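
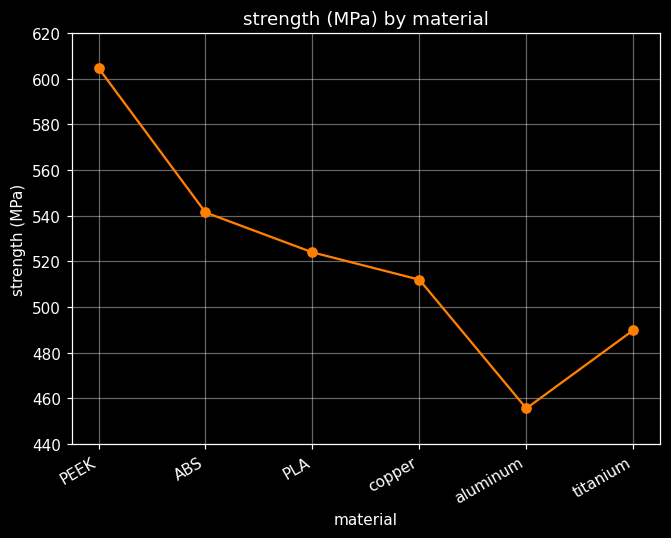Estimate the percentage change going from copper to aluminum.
≈ -11.5%

copper ≈ 520, aluminum ≈ 460; (460 − 520) / 520 ≈ -11.5%.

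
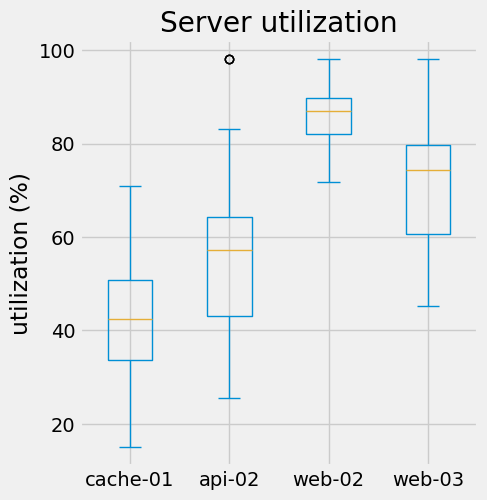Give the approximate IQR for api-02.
Q3 ≈ 65, Q1 ≈ 45; IQR ≈ 20.

≈ 20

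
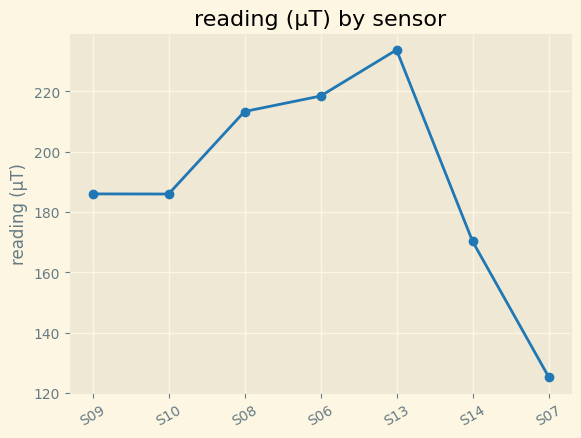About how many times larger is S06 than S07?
≈ 1.69×

S06 ≈ 220, S07 ≈ 130; 220/130 ≈ 1.69.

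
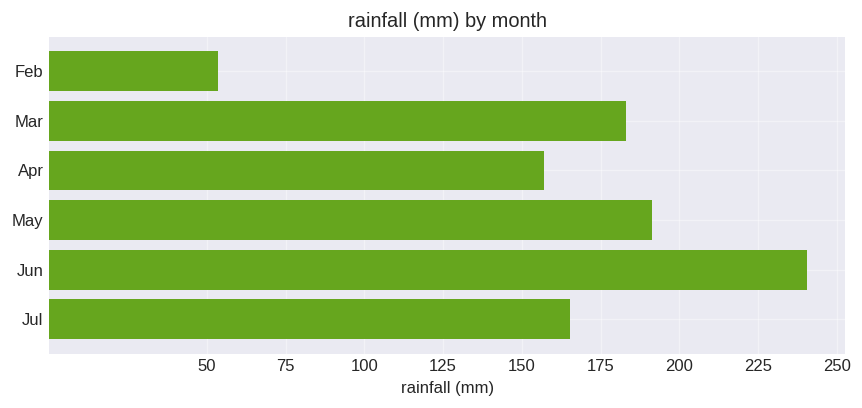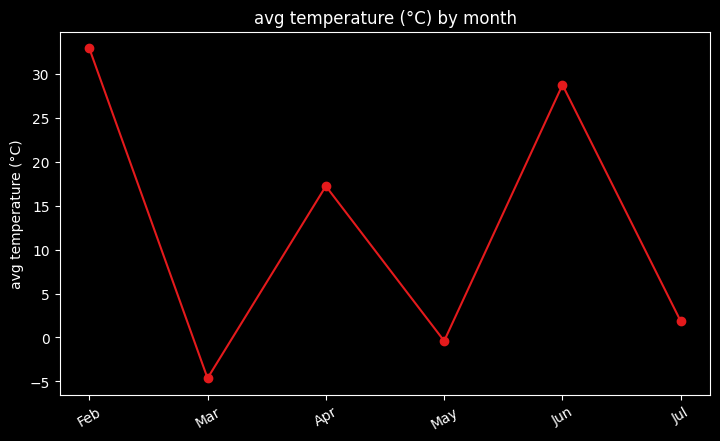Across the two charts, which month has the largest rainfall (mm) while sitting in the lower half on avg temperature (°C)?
Chart 2 median avg temperature (°C) ≈ 10; below-median months: Mar, May, Jul. Among those, May has the highest rainfall (mm) (≈ 200).

May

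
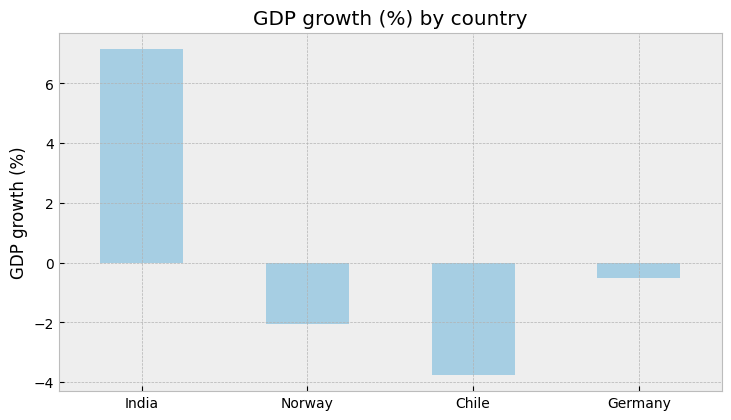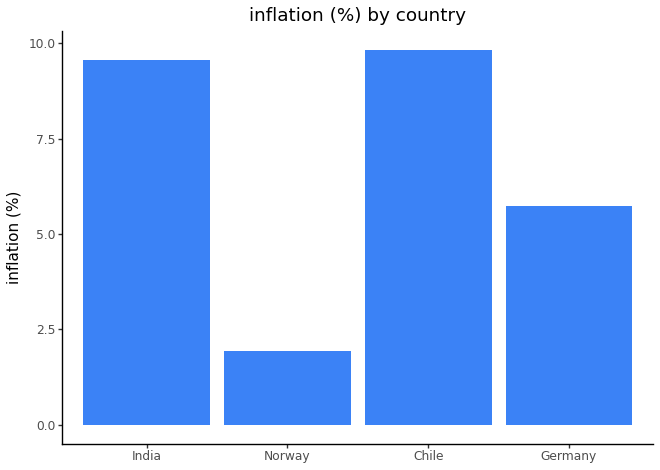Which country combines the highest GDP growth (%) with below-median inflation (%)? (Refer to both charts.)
Germany

Chart 2 median inflation (%) ≈ 8; below-median countries: Norway, Germany. Among those, Germany has the highest GDP growth (%) (≈ -1).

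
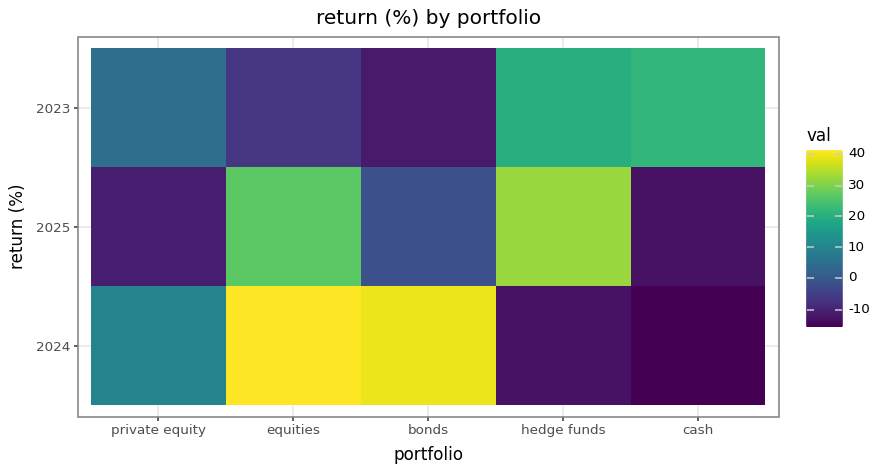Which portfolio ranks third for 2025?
bonds

Top 4 for 2025: hedge funds ≈ 35, equities ≈ 25, bonds ≈ 0, private equity ≈ -10.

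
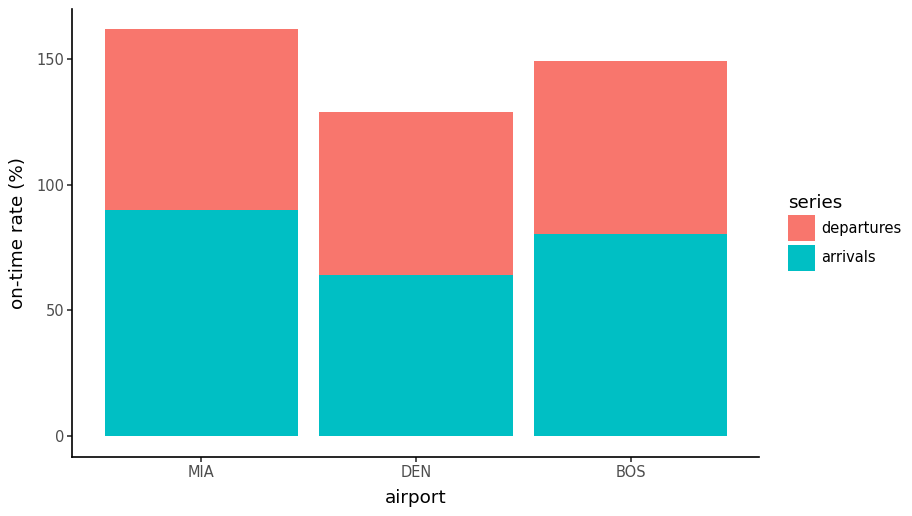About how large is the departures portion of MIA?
departures top ≈ 160, bottom ≈ 80; segment ≈ 80.

≈ 80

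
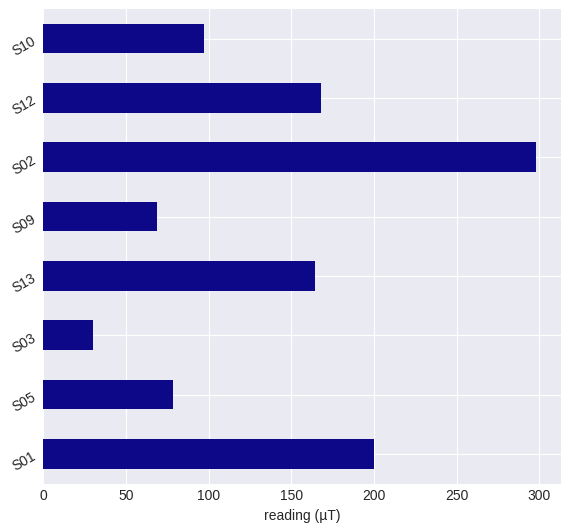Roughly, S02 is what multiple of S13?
S02 ≈ 300, S13 ≈ 175; 300/175 ≈ 1.71.

≈ 1.71×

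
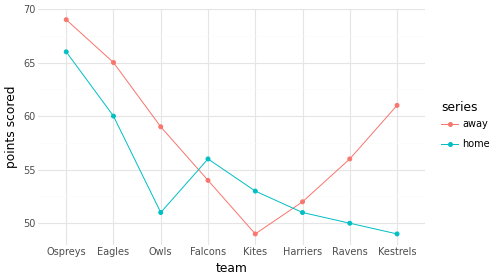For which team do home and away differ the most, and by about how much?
Kestrels, ≈ 12

Kestrels: home ≈ 48, away ≈ 60 → gap ≈ 12. Next-largest (Owls) is only ≈ 8.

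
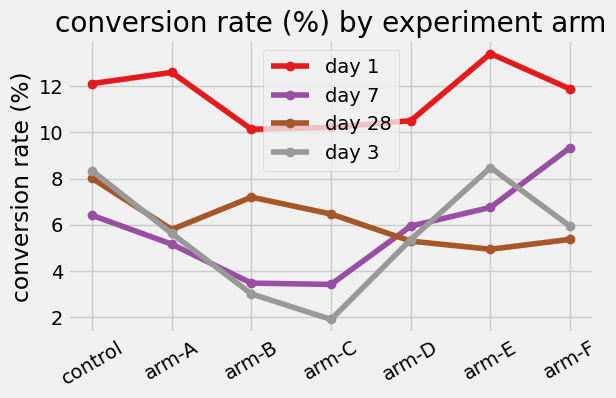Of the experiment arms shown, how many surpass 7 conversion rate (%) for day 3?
Above 7: control, arm-E.

2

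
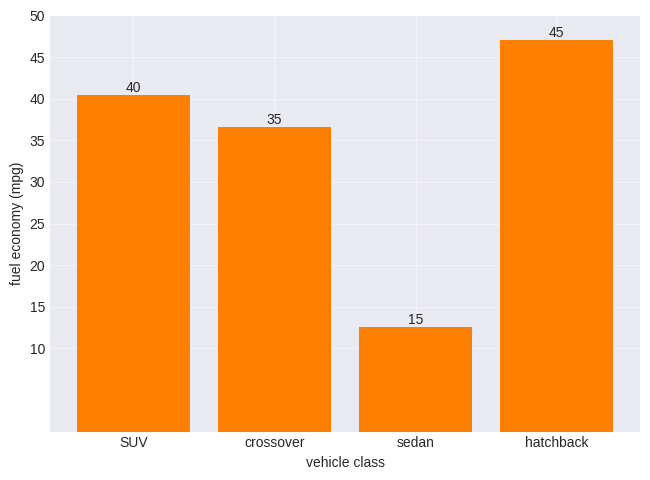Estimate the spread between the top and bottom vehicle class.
Max hatchback ≈ 45, min sedan ≈ 15; range ≈ 30.

≈ 30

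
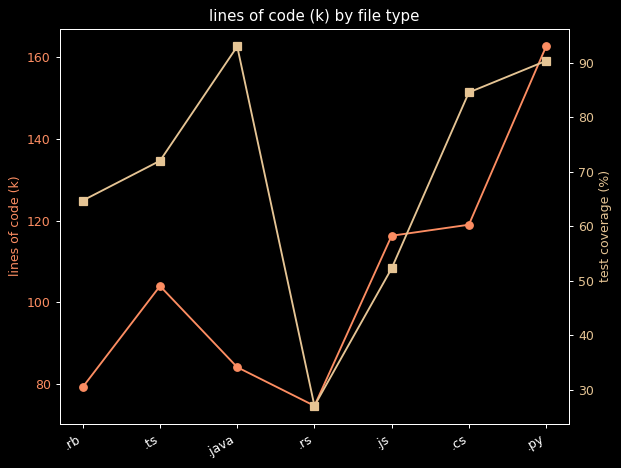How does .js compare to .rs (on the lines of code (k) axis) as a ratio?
≈ 1.71×

.js ≈ 120, .rs ≈ 70; 120/70 ≈ 1.71.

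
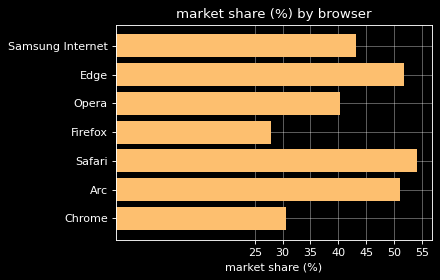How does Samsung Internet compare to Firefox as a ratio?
≈ 1.5×

Samsung Internet ≈ 45, Firefox ≈ 30; 45/30 ≈ 1.5.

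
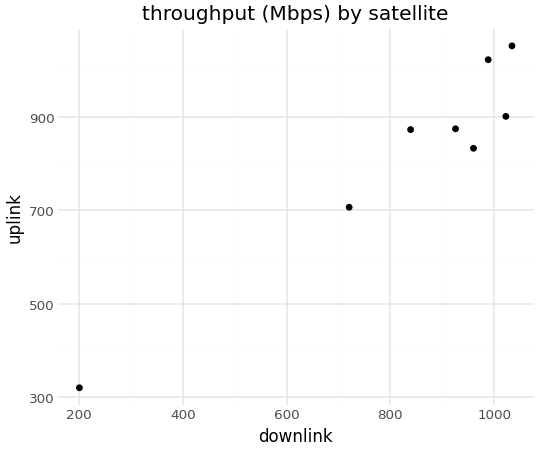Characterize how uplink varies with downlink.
Points are positively correlated; strong (|r| ≈ 1.0).

positive, strong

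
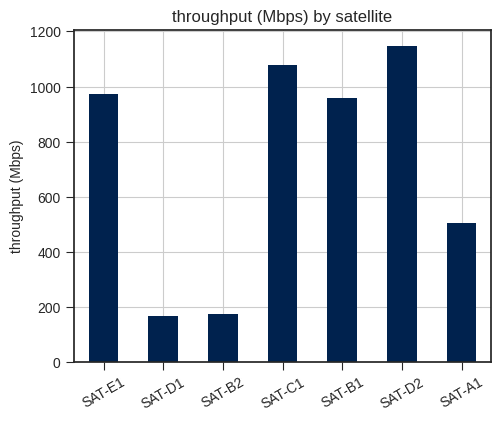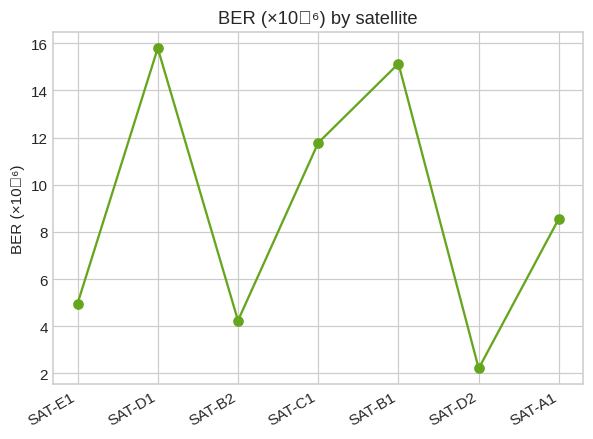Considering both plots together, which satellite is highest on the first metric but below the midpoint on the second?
SAT-D2

Chart 2 median BER (×10⁻⁶) ≈ 8; below-median satellites: SAT-E1, SAT-B2, SAT-D2. Among those, SAT-D2 has the highest throughput (Mbps) (≈ 1200).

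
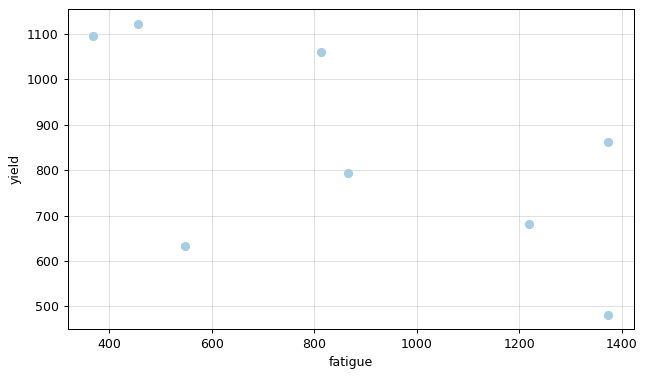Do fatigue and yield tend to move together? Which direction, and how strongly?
Points are negatively correlated; moderate (|r| ≈ 0.6).

negative, moderate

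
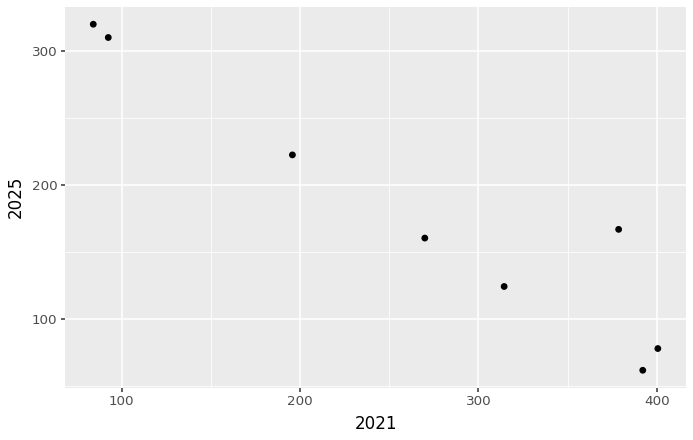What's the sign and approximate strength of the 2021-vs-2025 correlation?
negative, strong

Points are negatively correlated; strong (|r| ≈ 1.0).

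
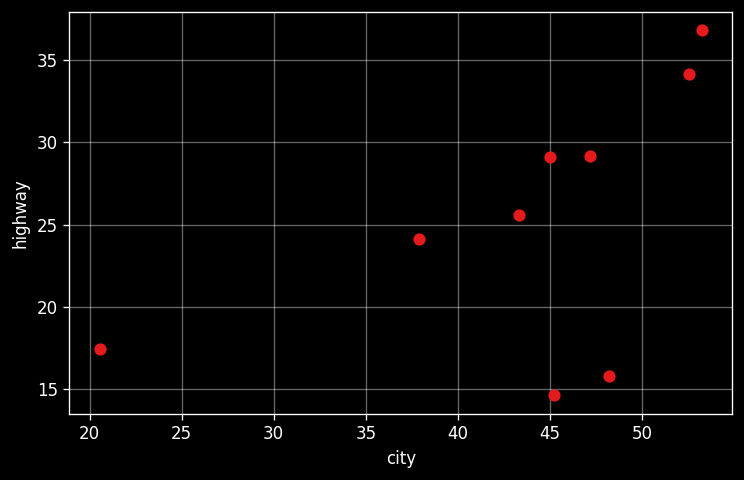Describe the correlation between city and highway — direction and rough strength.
Points are positively correlated; moderate (|r| ≈ 0.5).

positive, moderate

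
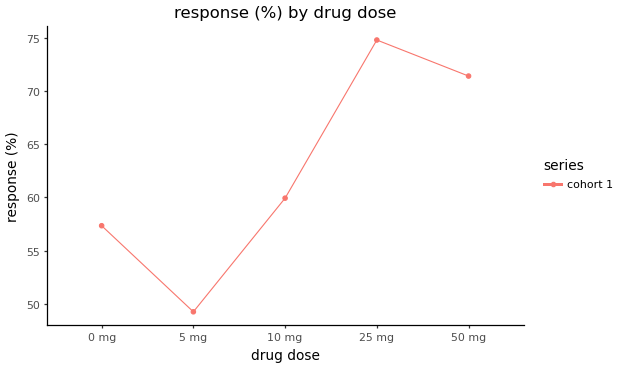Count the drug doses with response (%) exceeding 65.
2

Above 65: 25 mg, 50 mg.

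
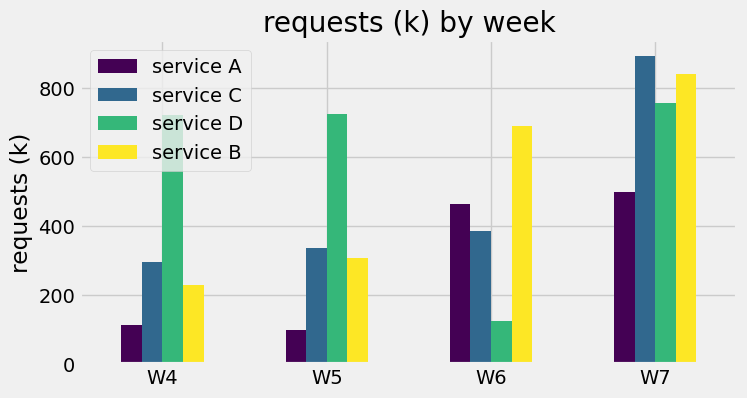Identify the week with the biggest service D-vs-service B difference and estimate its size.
W6, ≈ 600 k

W6: service D ≈ 100, service B ≈ 700 → gap ≈ 600. Next-largest (W4) is only ≈ 500.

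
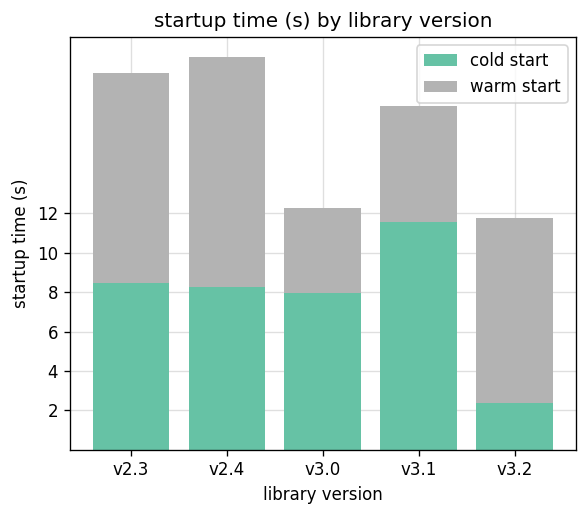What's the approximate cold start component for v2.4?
cold start top ≈ 8, bottom ≈ 0; segment ≈ 8.

≈ 8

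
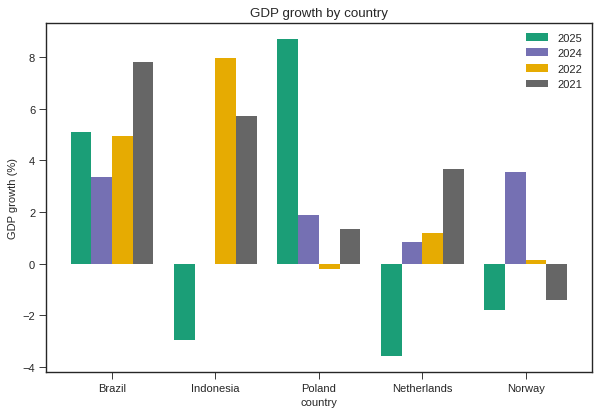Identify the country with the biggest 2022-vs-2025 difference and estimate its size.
Indonesia, ≈ 10 %

Indonesia: 2022 ≈ 8, 2025 ≈ -2 → gap ≈ 10. Next-largest (Poland) is only ≈ 8.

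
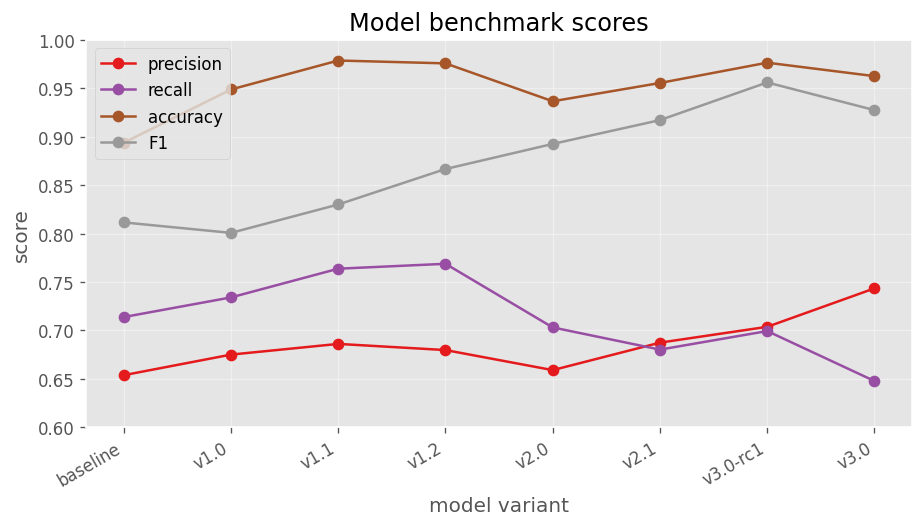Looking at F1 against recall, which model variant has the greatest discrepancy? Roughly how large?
v3.0: F1 ≈ 0.95, recall ≈ 0.65 → gap ≈ 0.30. Next-largest (v3.0-rc1) is only ≈ 0.25.

v3.0, ≈ 0.30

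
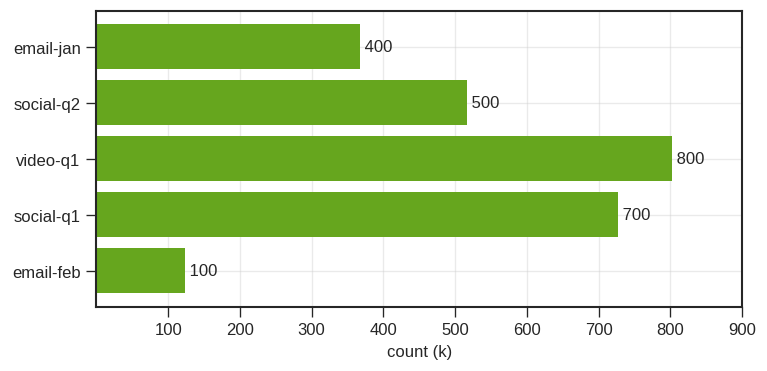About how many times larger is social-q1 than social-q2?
social-q1 ≈ 700, social-q2 ≈ 500; 700/500 ≈ 1.4.

≈ 1.4×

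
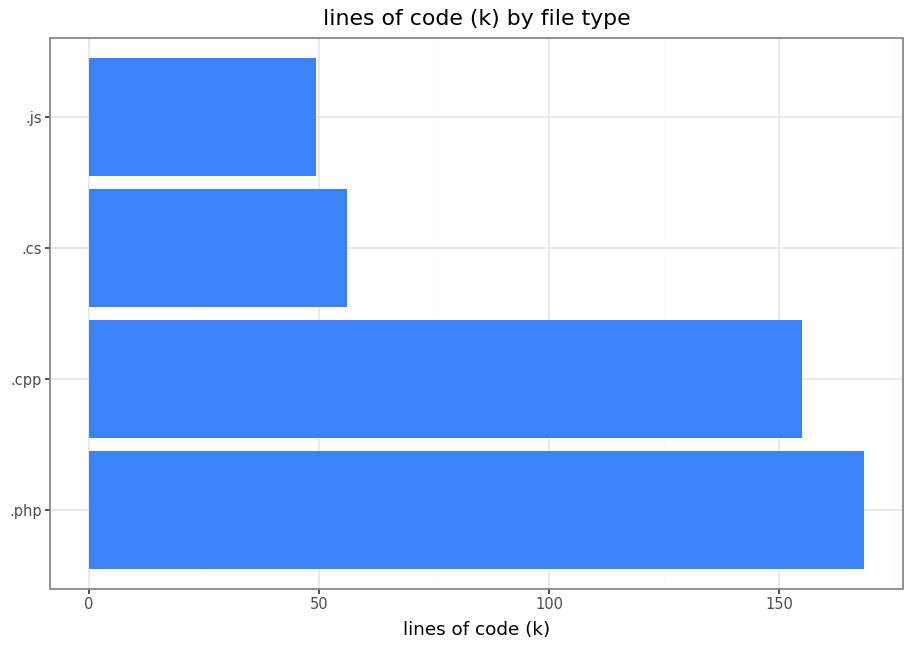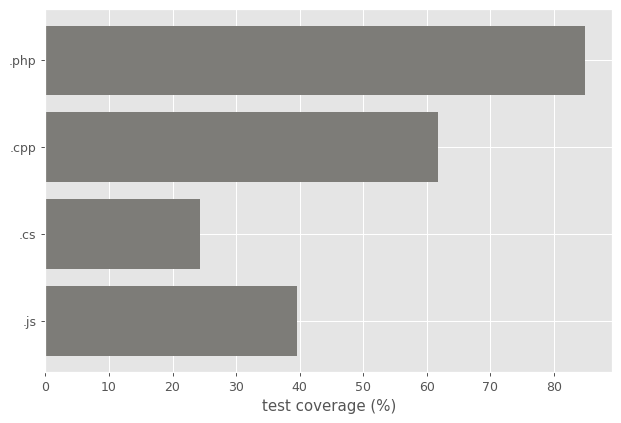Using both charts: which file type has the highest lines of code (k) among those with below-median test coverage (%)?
.cs

Chart 2 median test coverage (%) ≈ 50; below-median file types: .cs, .js. Among those, .cs has the highest lines of code (k) (≈ 60).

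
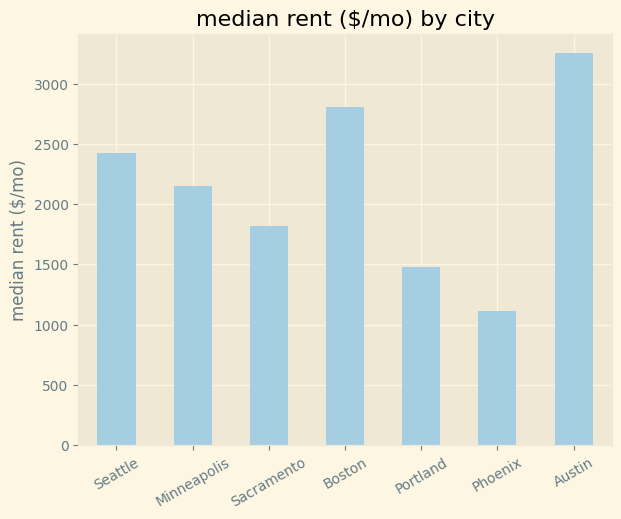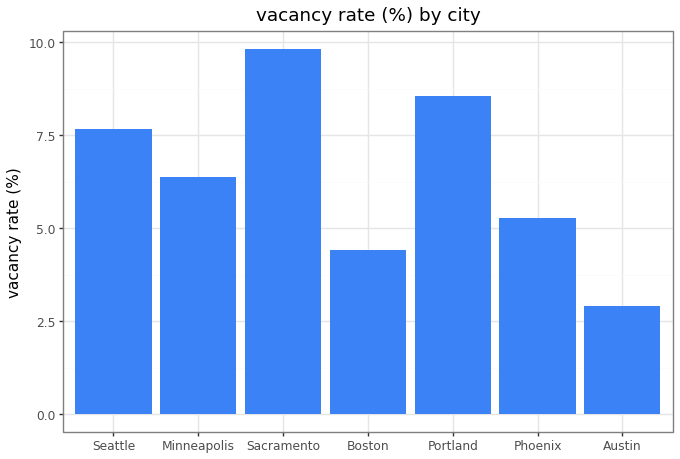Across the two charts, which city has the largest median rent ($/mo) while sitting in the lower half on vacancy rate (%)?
Austin

Chart 2 median vacancy rate (%) ≈ 6; below-median cities: Boston, Phoenix, Austin. Among those, Austin has the highest median rent ($/mo) (≈ 3500).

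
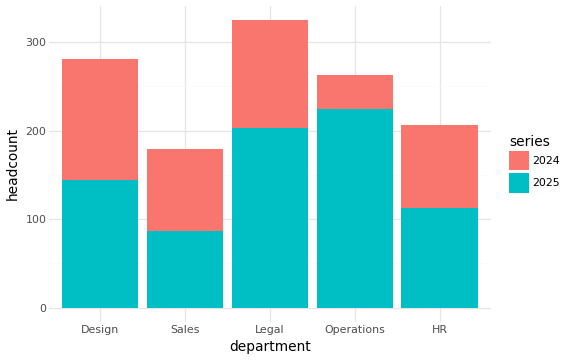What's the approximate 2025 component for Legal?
≈ 200

2025 top ≈ 200, bottom ≈ 0; segment ≈ 200.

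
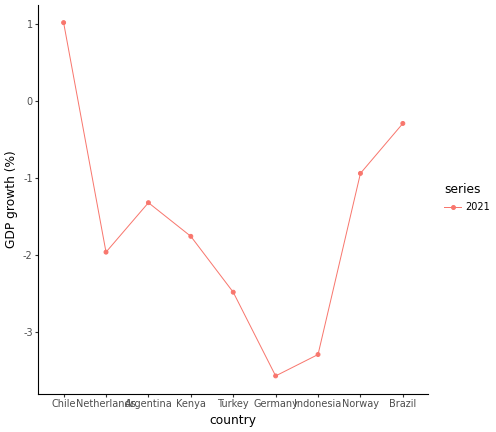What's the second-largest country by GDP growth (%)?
Top 3: Chile ≈ 1.0, Brazil ≈ -0.5, Norway ≈ -1.0.

Brazil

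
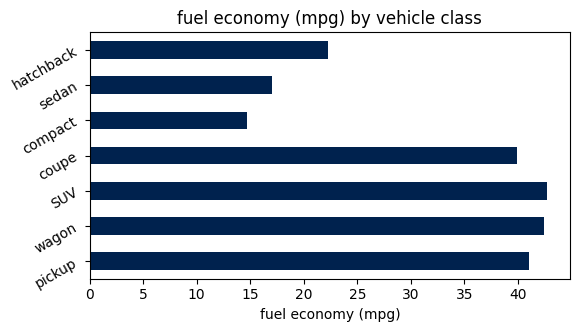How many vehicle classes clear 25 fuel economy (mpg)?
4

Above 25: pickup, wagon, SUV, coupe.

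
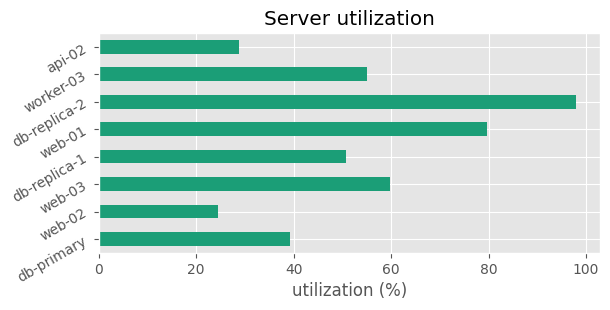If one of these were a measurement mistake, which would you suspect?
db-replica-2 ≈ 100; the rest sit between ≈ 20 and ≈ 80.

db-replica-2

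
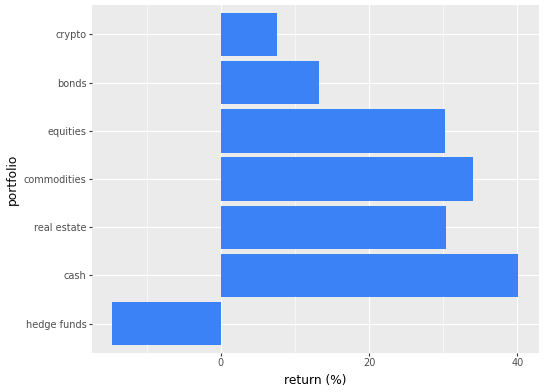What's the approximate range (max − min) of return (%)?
≈ 55

Max cash ≈ 40, min hedge funds ≈ -15; range ≈ 55.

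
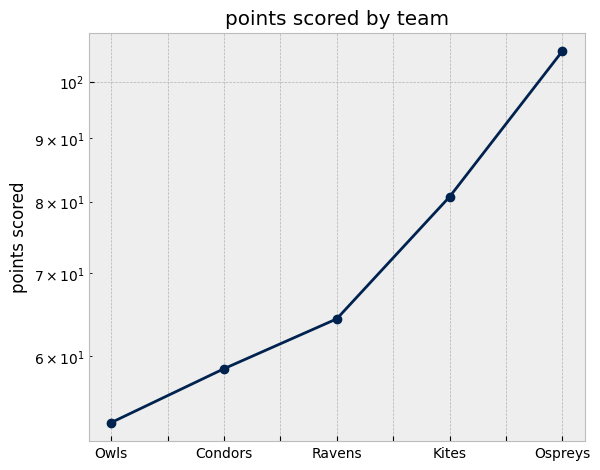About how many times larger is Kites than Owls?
Kites ≈ 80, Owls ≈ 55; 80/55 ≈ 1.45.

≈ 1.45×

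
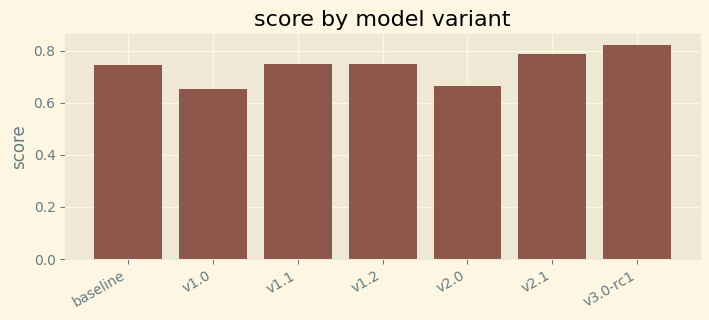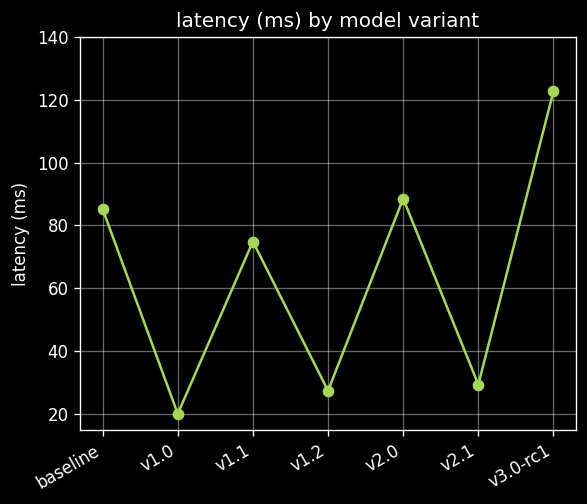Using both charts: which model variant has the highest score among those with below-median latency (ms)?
v2.1

Chart 2 median latency (ms) ≈ 80; below-median model variants: v1.0, v1.2, v2.1. Among those, v2.1 has the highest score (≈ 0.8).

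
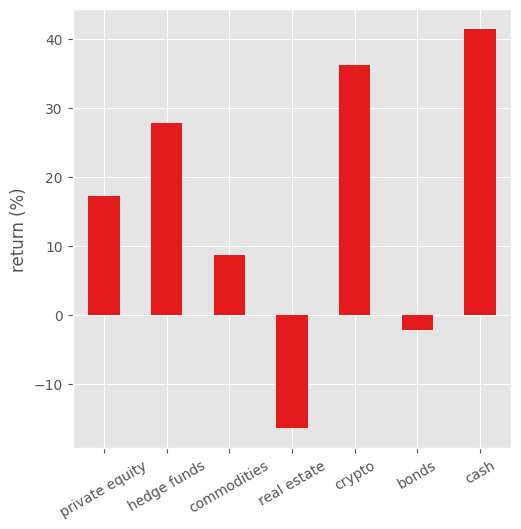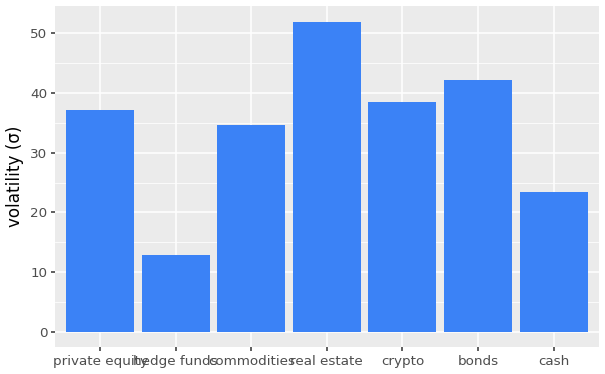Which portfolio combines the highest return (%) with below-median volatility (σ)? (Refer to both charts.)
Chart 2 median volatility (σ) ≈ 35; below-median portfolios: hedge funds, commodities, cash. Among those, cash has the highest return (%) (≈ 40).

cash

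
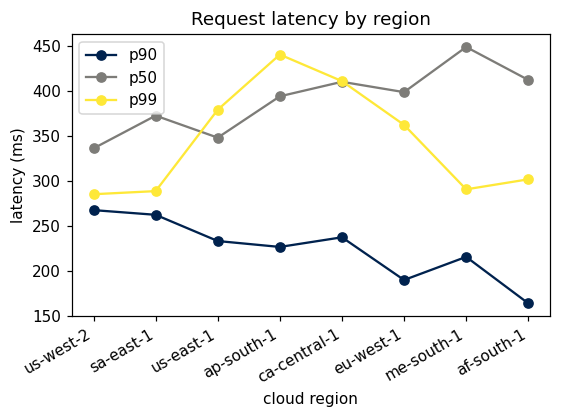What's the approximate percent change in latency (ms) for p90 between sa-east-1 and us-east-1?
≈ -10%

sa-east-1 ≈ 250, us-east-1 ≈ 225; (225 − 250) / 250 ≈ -10%.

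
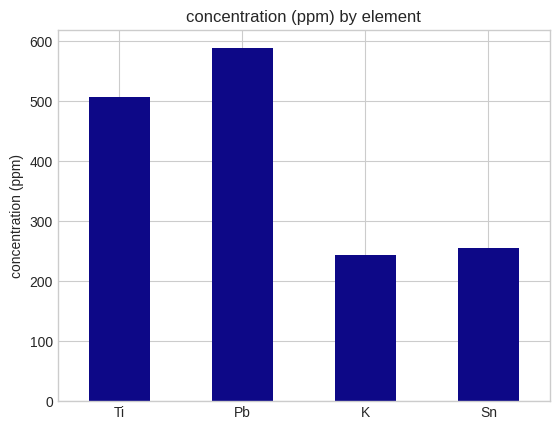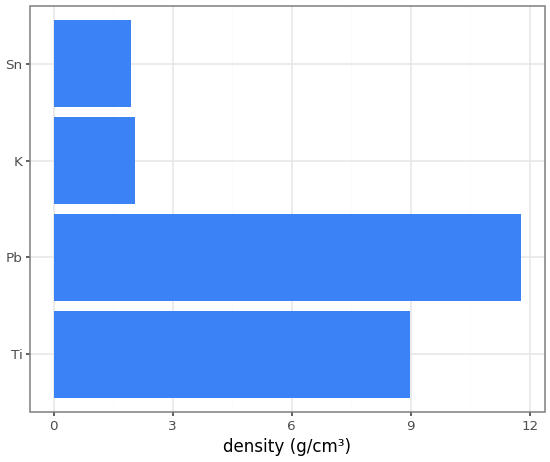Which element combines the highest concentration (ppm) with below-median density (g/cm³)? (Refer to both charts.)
Chart 2 median density (g/cm³) ≈ 6; below-median elements: K, Sn. Among those, Sn has the highest concentration (ppm) (≈ 300).

Sn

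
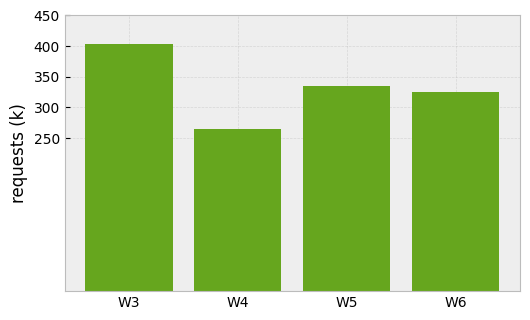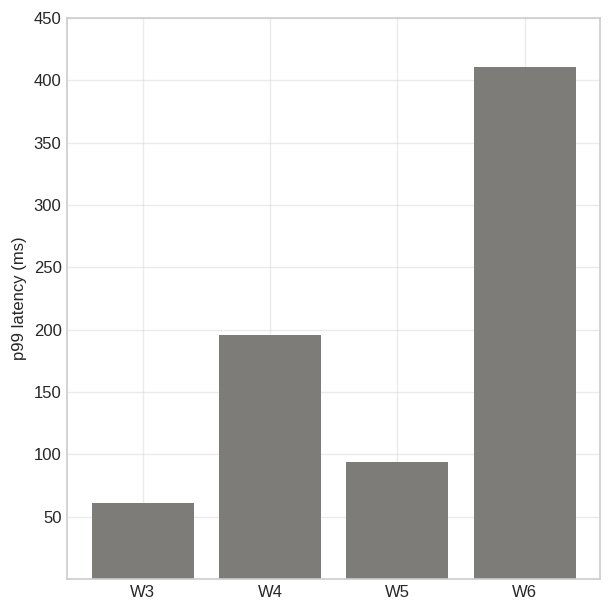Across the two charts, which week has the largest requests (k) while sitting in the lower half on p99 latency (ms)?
W3

Chart 2 median p99 latency (ms) ≈ 150; below-median weeks: W3, W5. Among those, W3 has the highest requests (k) (≈ 400).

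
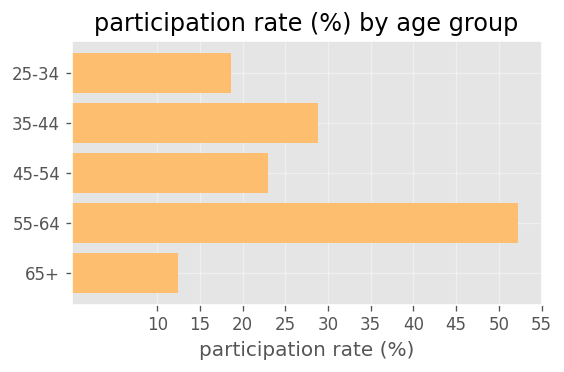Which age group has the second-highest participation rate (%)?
Top 3: 55-64 ≈ 50, 35-44 ≈ 30, 45-54 ≈ 25.

35-44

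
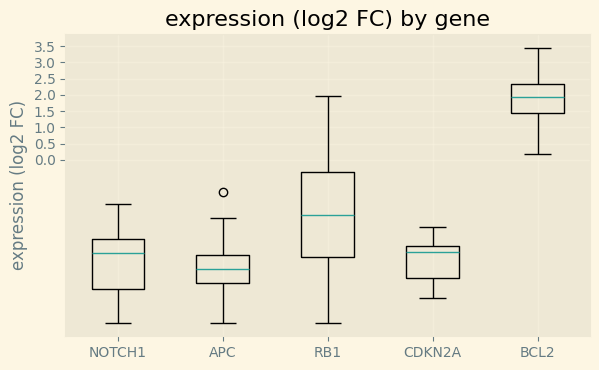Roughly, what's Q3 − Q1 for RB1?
≈ 2.5

Q3 ≈ -0.5, Q1 ≈ -3.0; IQR ≈ 2.5.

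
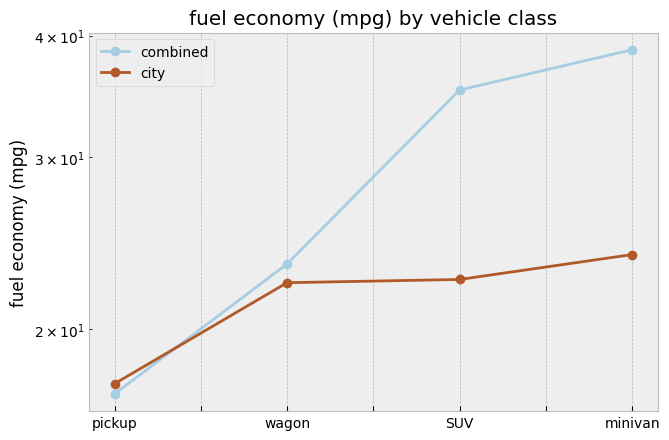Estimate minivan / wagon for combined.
minivan ≈ 38, wagon ≈ 24; 38/24 ≈ 1.58.

≈ 1.58×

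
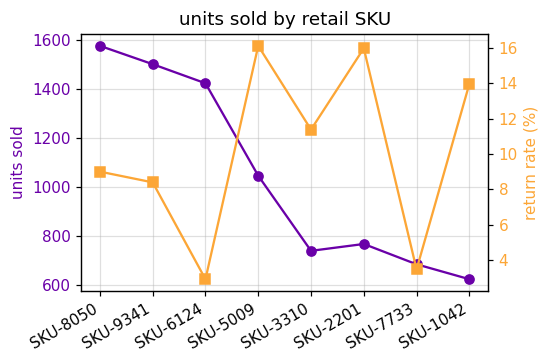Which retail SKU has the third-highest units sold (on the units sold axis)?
Top 4 (on the units sold axis): SKU-8050 ≈ 1600, SKU-9341 ≈ 1500, SKU-6124 ≈ 1400, SKU-5009 ≈ 1000.

SKU-6124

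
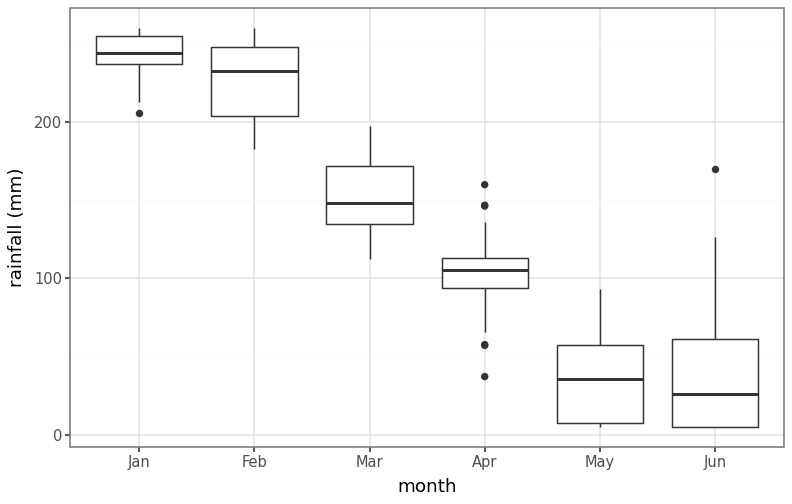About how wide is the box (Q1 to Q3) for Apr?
Q3 ≈ 120, Q1 ≈ 100; IQR ≈ 20.

≈ 20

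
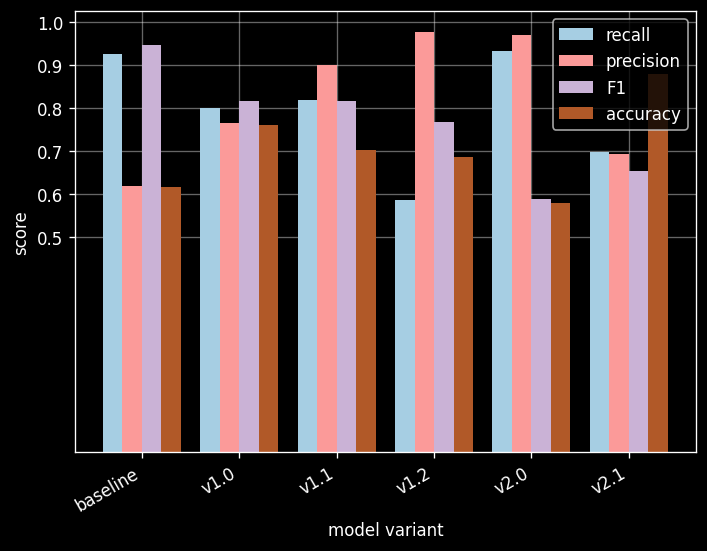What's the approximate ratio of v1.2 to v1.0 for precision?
≈ 1.25×

v1.2 ≈ 1.0, v1.0 ≈ 0.8; 1.0/0.8 ≈ 1.25.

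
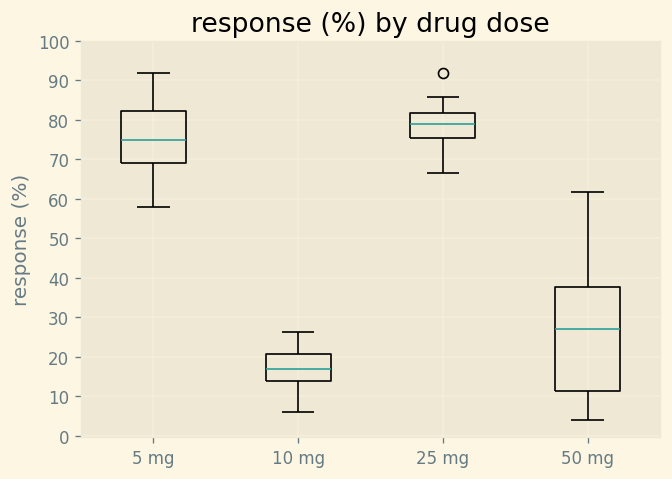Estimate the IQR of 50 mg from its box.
Q3 ≈ 40, Q1 ≈ 10; IQR ≈ 30.

≈ 30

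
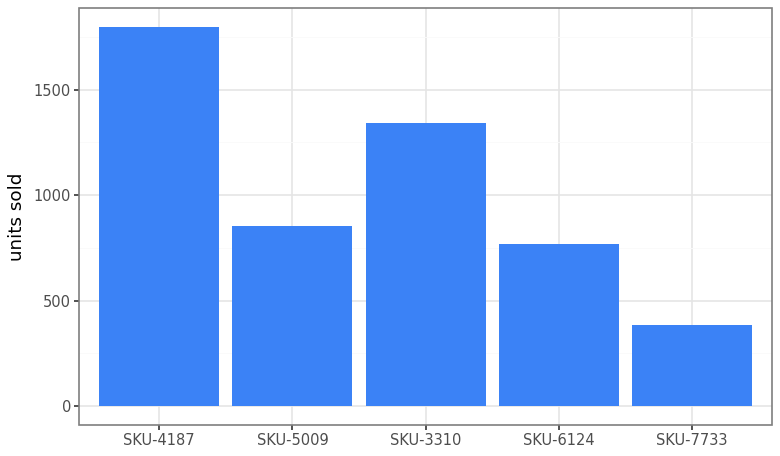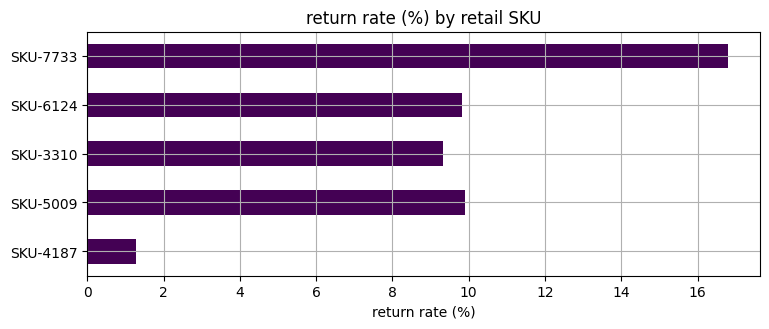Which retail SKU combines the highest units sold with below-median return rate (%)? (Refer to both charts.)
Chart 2 median return rate (%) ≈ 10; below-median retail SKUs: SKU-4187, SKU-3310. Among those, SKU-4187 has the highest units sold (≈ 1800).

SKU-4187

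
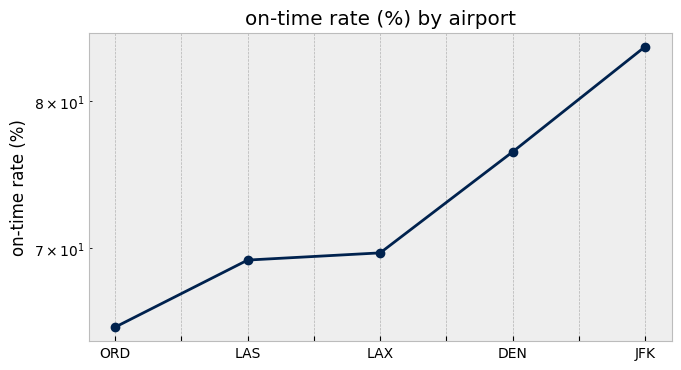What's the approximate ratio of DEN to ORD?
≈ 1.15×

DEN ≈ 76, ORD ≈ 66; 76/66 ≈ 1.15.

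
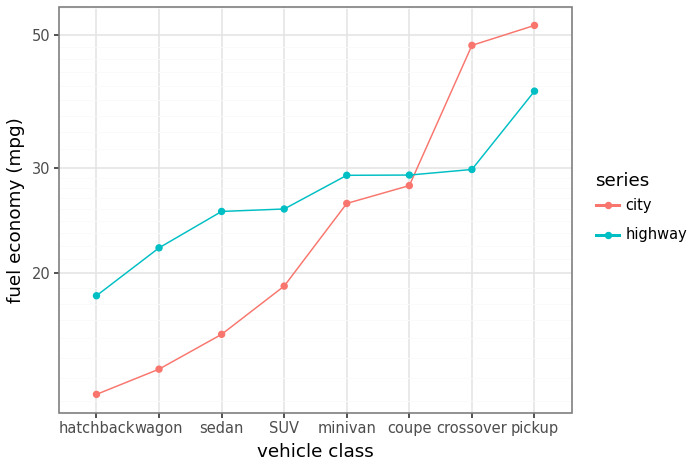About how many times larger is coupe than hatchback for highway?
≈ 1.5×

coupe ≈ 30, hatchback ≈ 20; 30/20 ≈ 1.5.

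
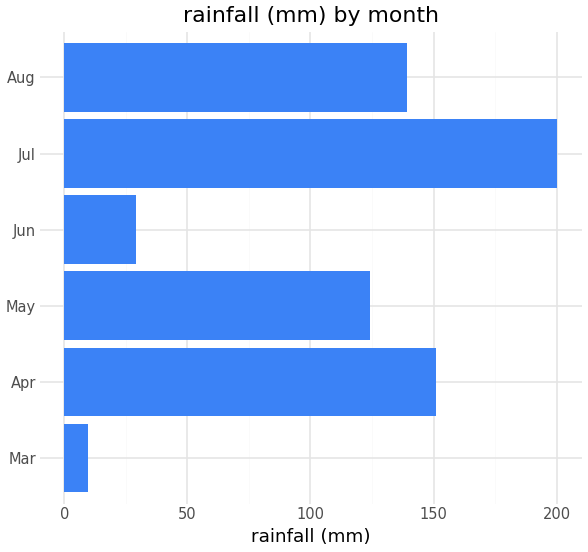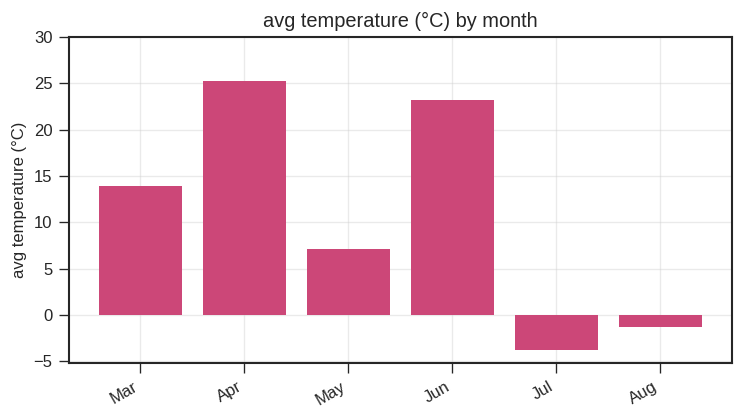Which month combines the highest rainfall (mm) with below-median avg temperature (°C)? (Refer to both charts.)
Jul

Chart 2 median avg temperature (°C) ≈ 10; below-median months: May, Jul, Aug. Among those, Jul has the highest rainfall (mm) (≈ 200).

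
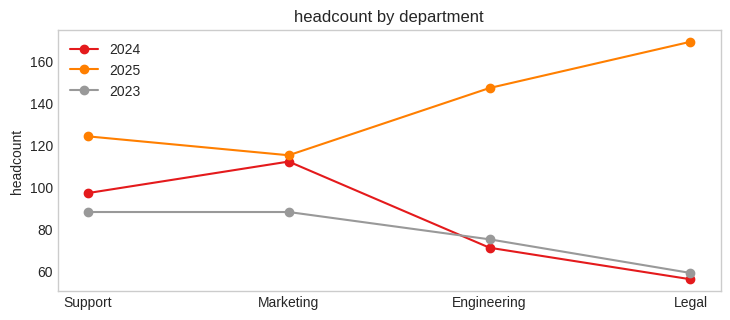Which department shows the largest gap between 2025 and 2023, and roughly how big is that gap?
Legal, ≈ 110

Legal: 2025 ≈ 170, 2023 ≈ 60 → gap ≈ 110. Next-largest (Engineering) is only ≈ 70.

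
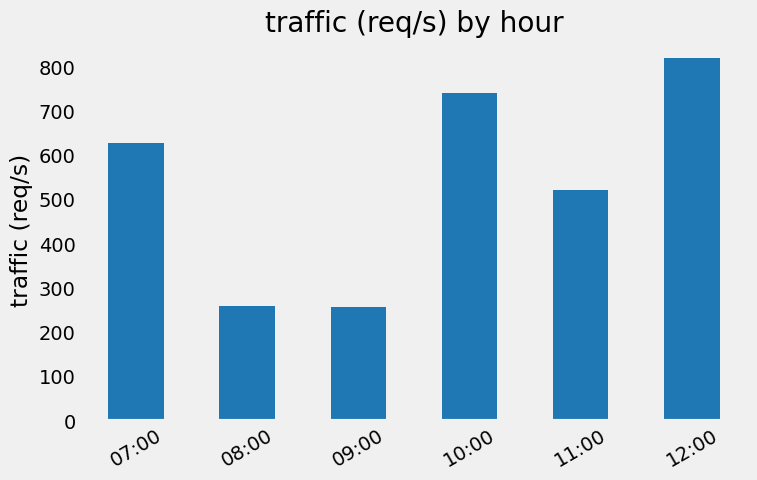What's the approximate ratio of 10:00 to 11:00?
10:00 ≈ 700, 11:00 ≈ 500; 700/500 ≈ 1.4.

≈ 1.4×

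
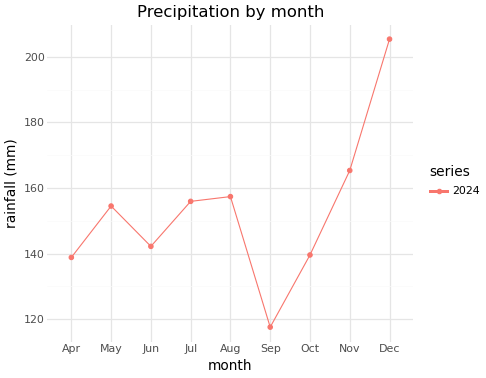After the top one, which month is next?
Nov

Top 3: Dec ≈ 210, Nov ≈ 170, Aug ≈ 160.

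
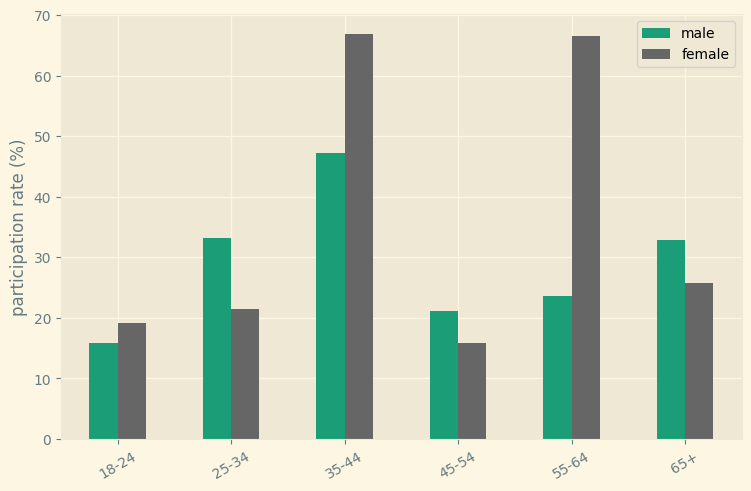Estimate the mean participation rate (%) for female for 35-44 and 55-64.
(70 + 70) / 2 ≈ 70.

≈ 70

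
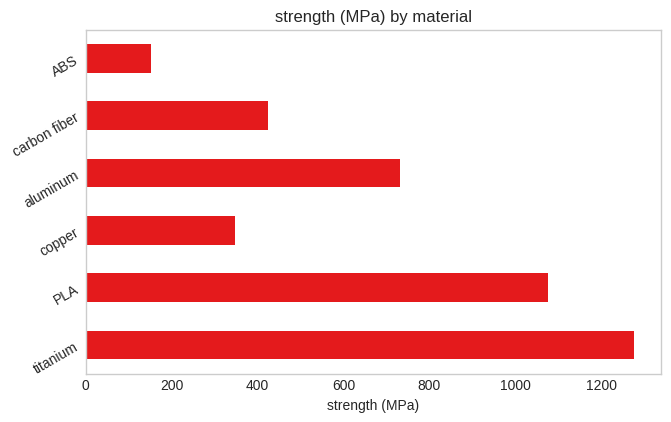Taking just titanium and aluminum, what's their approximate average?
(1200 + 800) / 2 ≈ 1000.

≈ 1000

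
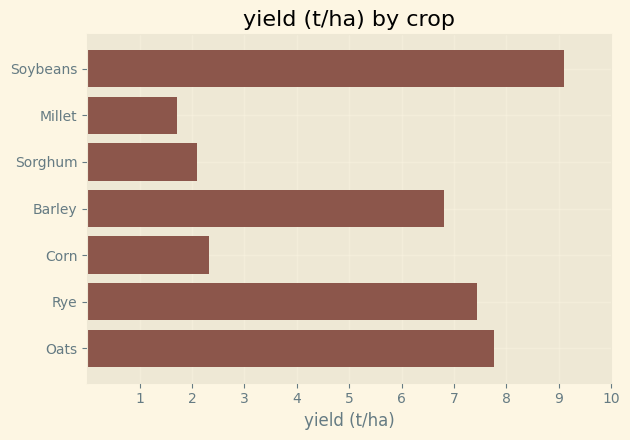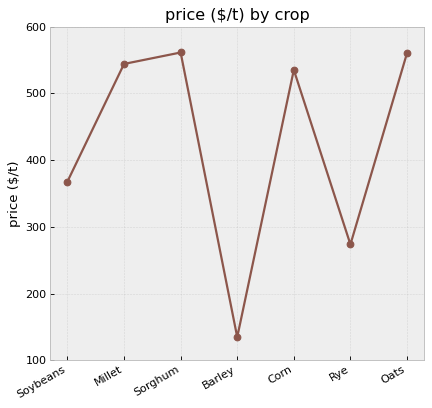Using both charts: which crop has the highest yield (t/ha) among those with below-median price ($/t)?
Chart 2 median price ($/t) ≈ 500; below-median crops: Soybeans, Barley, Rye. Among those, Soybeans has the highest yield (t/ha) (≈ 9).

Soybeans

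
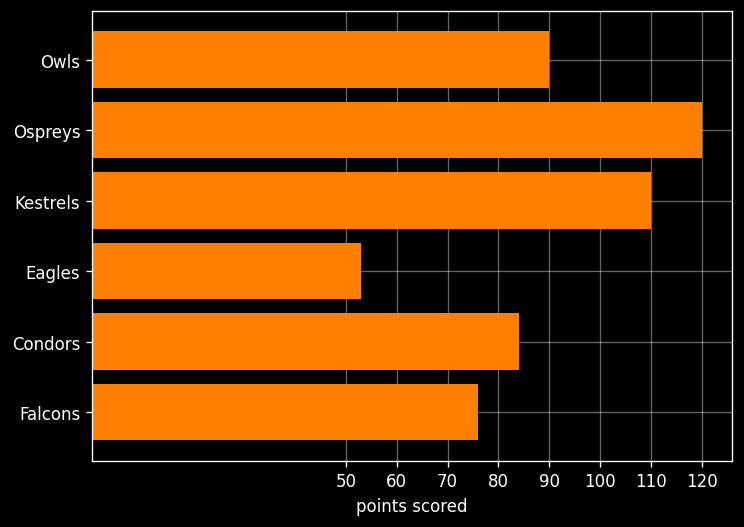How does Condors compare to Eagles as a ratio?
Condors ≈ 80, Eagles ≈ 50; 80/50 ≈ 1.6.

≈ 1.6×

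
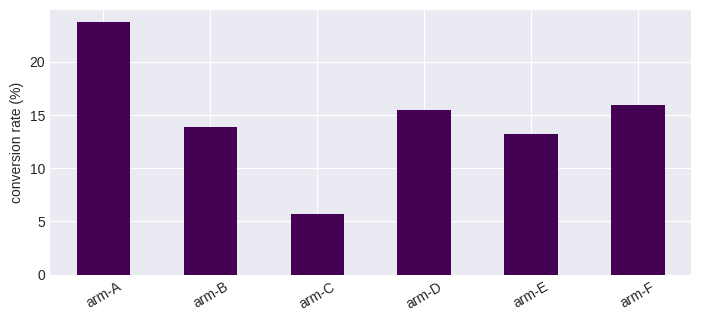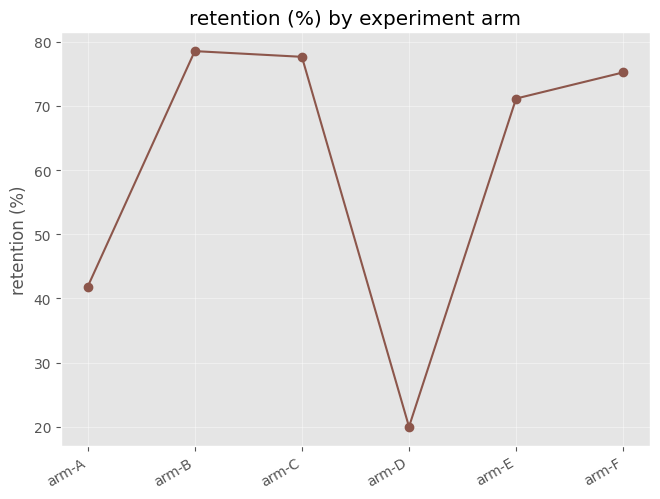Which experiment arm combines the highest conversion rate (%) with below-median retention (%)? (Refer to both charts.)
Chart 2 median retention (%) ≈ 70; below-median experiment arms: arm-A, arm-D, arm-E. Among those, arm-A has the highest conversion rate (%) (≈ 25).

arm-A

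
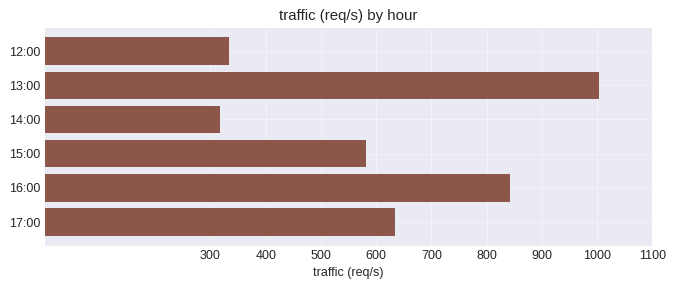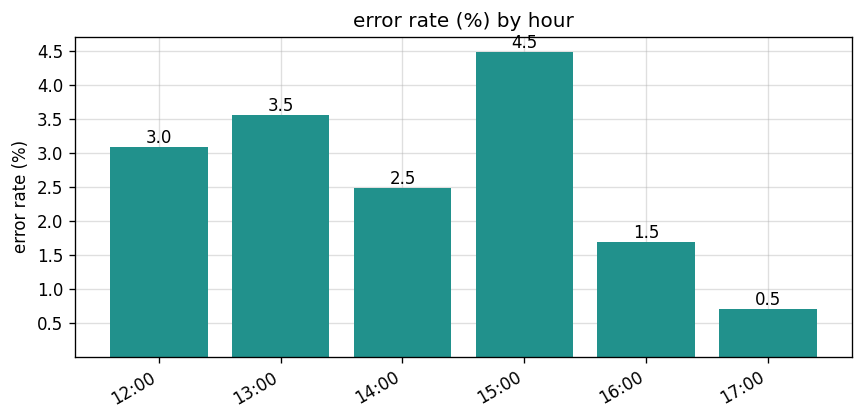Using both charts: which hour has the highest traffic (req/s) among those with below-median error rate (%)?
16:00

Chart 2 median error rate (%) ≈ 3; below-median hours: 14:00, 16:00, 17:00. Among those, 16:00 has the highest traffic (req/s) (≈ 800).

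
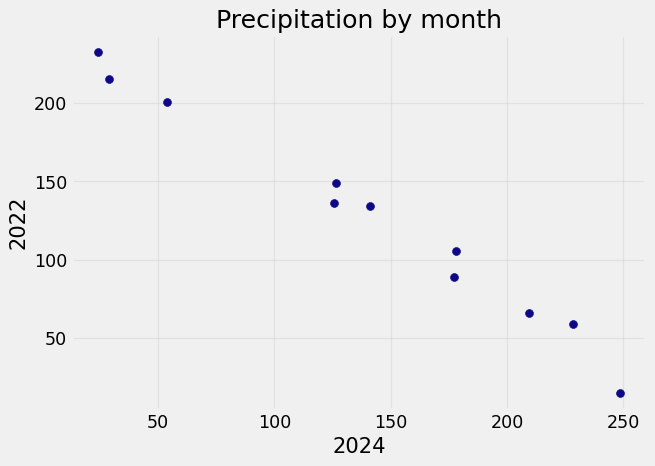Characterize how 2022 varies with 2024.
negative, strong

Points are negatively correlated; strong (|r| ≈ 1.0).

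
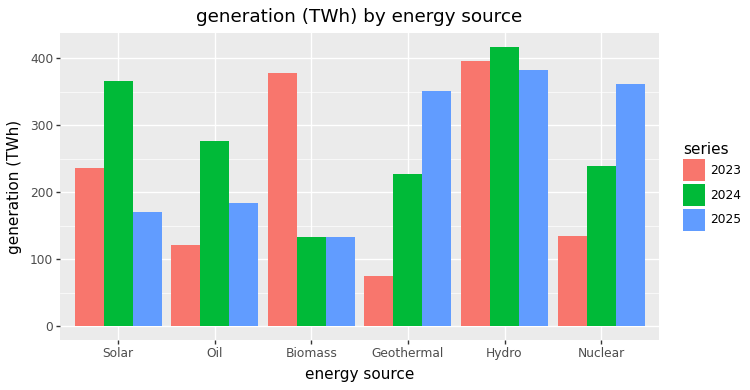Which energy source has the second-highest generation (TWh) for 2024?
Solar

Top 3 for 2024: Hydro ≈ 400, Solar ≈ 350, Oil ≈ 300.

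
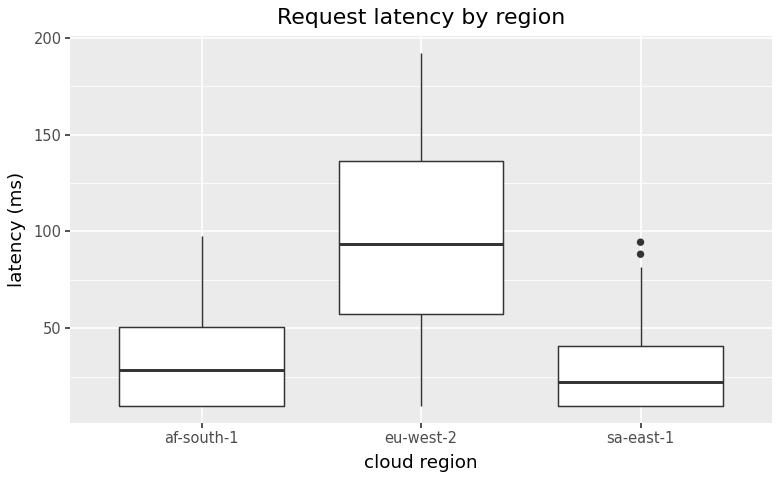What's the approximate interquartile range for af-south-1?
Q3 ≈ 50, Q1 ≈ 10; IQR ≈ 40.

≈ 40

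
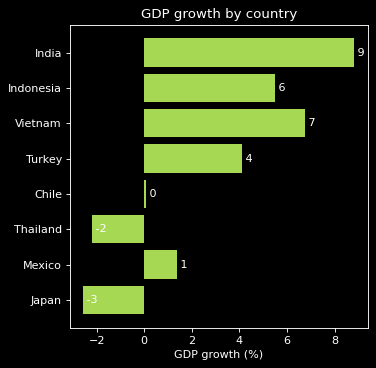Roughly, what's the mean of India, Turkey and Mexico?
≈ 5

(9 + 4 + 1) / 3 ≈ 5.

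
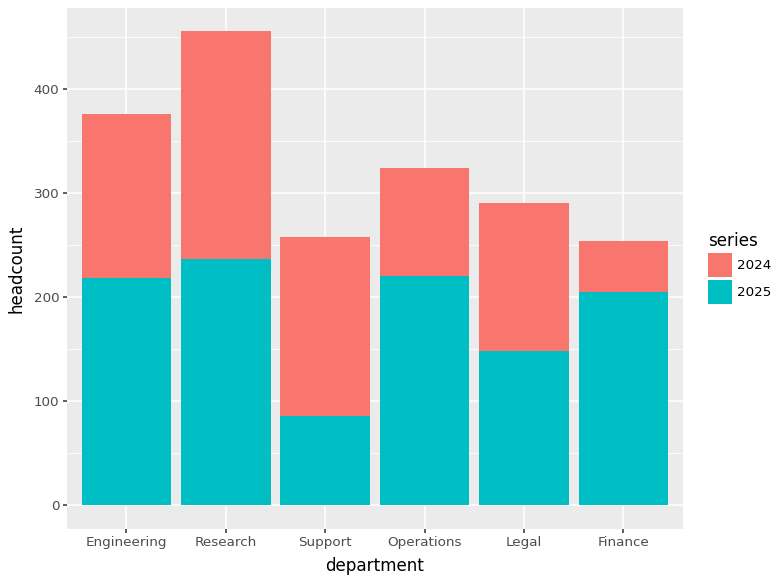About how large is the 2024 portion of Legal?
≈ 150

2024 top ≈ 300, bottom ≈ 150; segment ≈ 150.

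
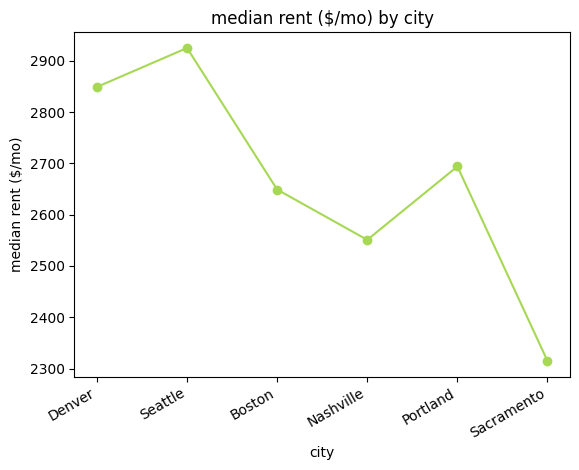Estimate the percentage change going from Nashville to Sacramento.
Nashville ≈ 2600, Sacramento ≈ 2300; (2300 − 2600) / 2600 ≈ -11.5%.

≈ -11.5%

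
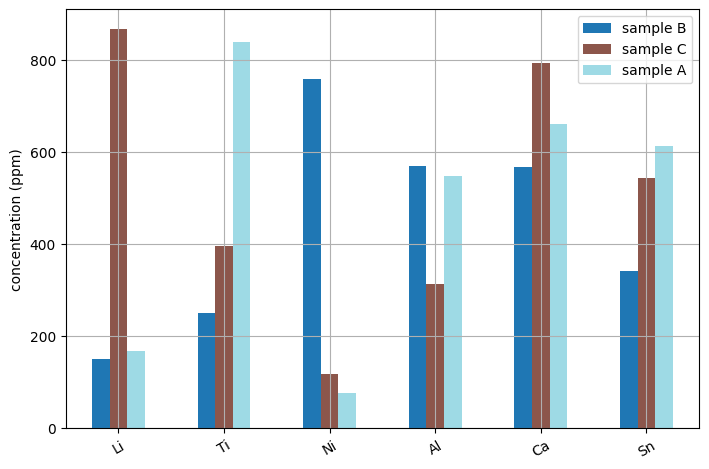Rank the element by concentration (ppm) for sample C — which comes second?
Top 3 for sample C: Li ≈ 900, Ca ≈ 800, Sn ≈ 500.

Ca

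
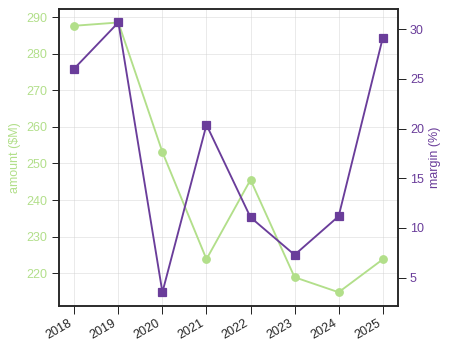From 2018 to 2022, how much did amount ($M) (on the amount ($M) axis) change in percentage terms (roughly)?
2018 ≈ 290, 2022 ≈ 250; (250 − 290) / 290 ≈ -13.8%.

≈ -13.8%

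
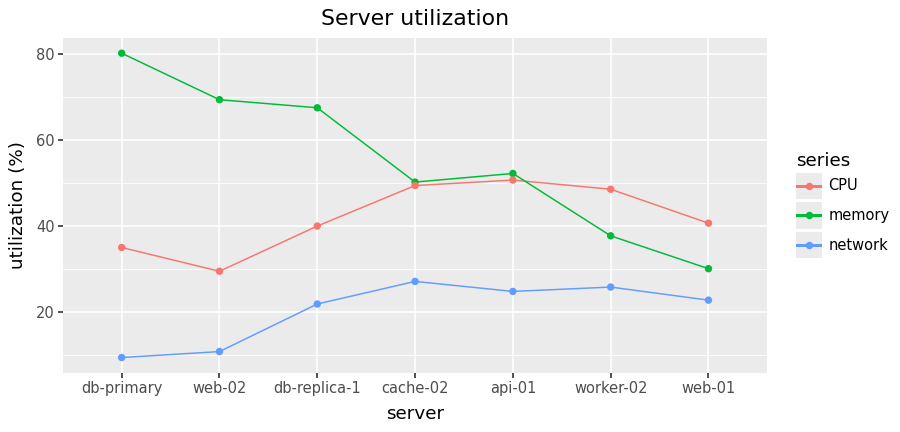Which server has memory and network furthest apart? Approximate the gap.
db-primary, ≈ 70 %

db-primary: memory ≈ 80, network ≈ 10 → gap ≈ 70. Next-largest (web-02) is only ≈ 60.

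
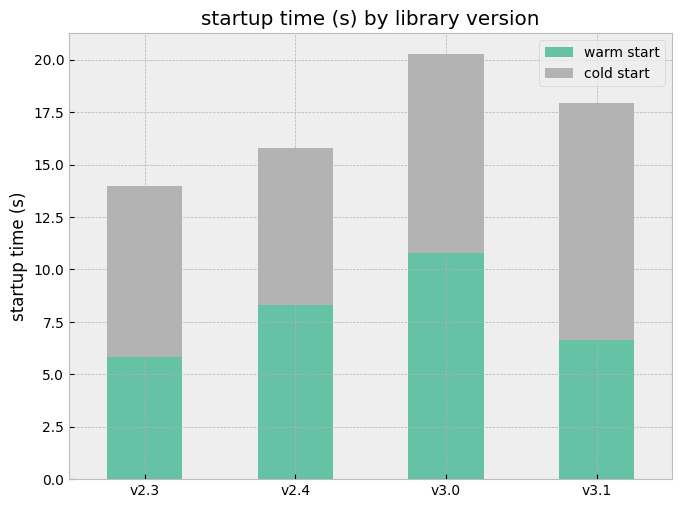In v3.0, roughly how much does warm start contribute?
warm start top ≈ 10, bottom ≈ 0; segment ≈ 10.

≈ 10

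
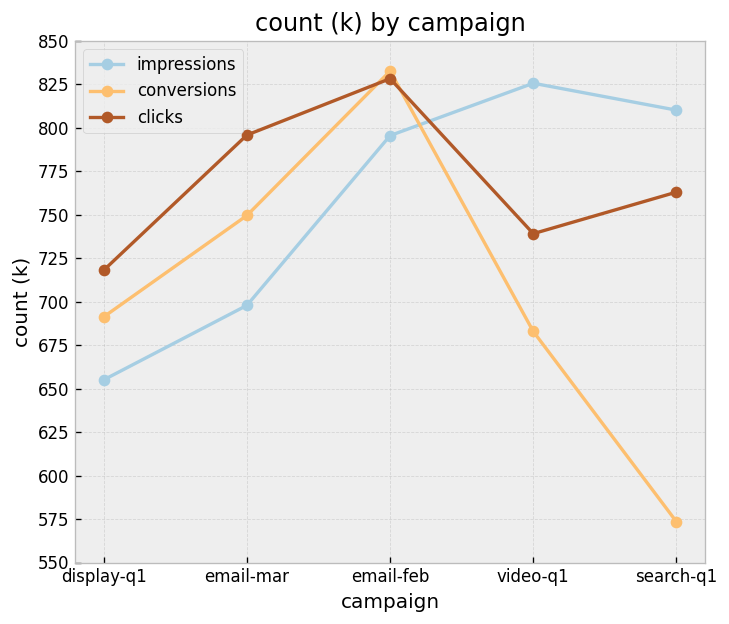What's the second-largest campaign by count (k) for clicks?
Top 3 for clicks: email-feb ≈ 825, email-mar ≈ 800, search-q1 ≈ 775.

email-mar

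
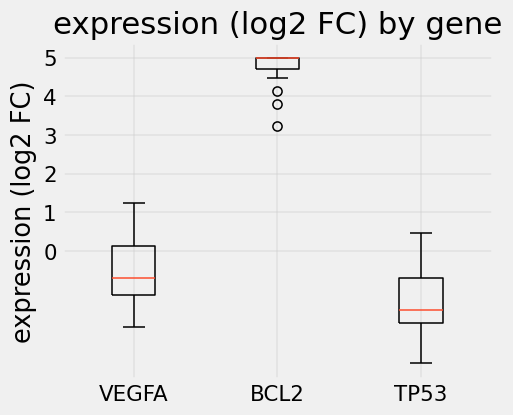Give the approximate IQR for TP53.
Q3 ≈ -1, Q1 ≈ -2; IQR ≈ 1.

≈ 1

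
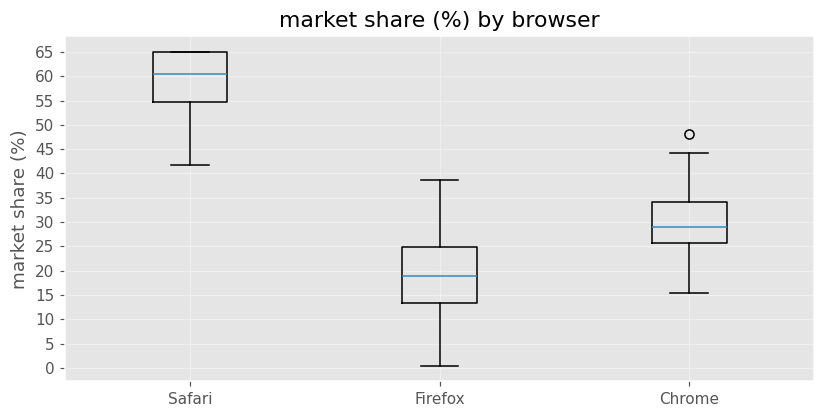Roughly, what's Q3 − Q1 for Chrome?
≈ 10

Q3 ≈ 35, Q1 ≈ 25; IQR ≈ 10.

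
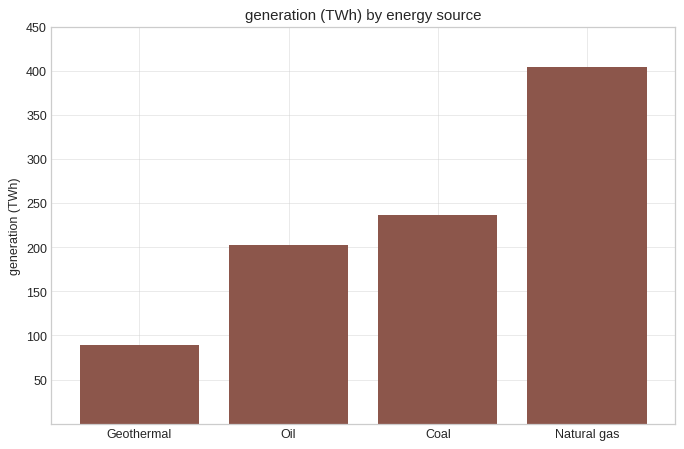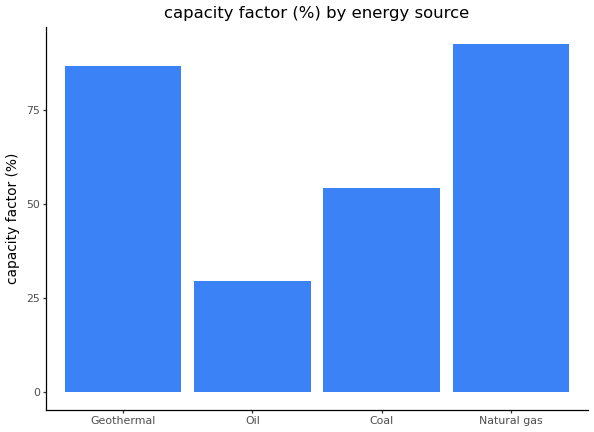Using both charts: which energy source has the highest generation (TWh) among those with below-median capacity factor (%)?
Coal

Chart 2 median capacity factor (%) ≈ 70; below-median energy sources: Oil, Coal. Among those, Coal has the highest generation (TWh) (≈ 250).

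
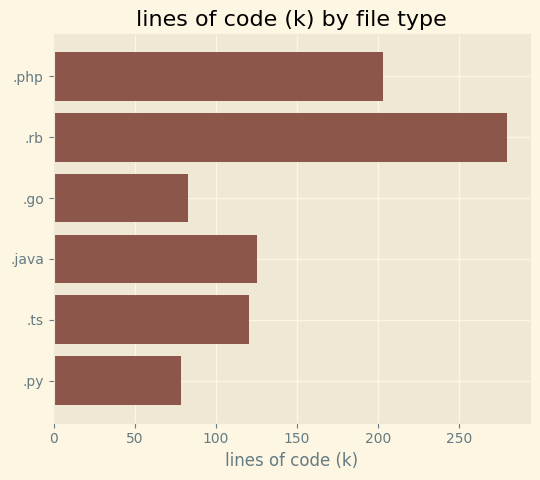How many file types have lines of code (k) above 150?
2

Above 150: .php, .rb.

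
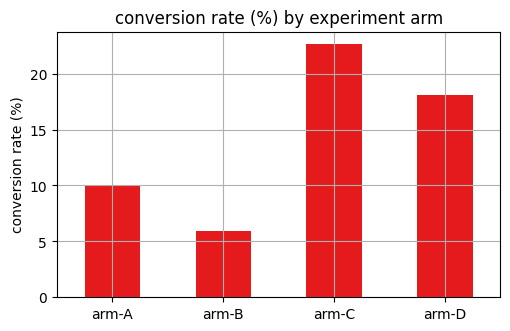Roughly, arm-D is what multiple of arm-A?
≈ 1.8×

arm-D ≈ 18, arm-A ≈ 10; 18/10 ≈ 1.8.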